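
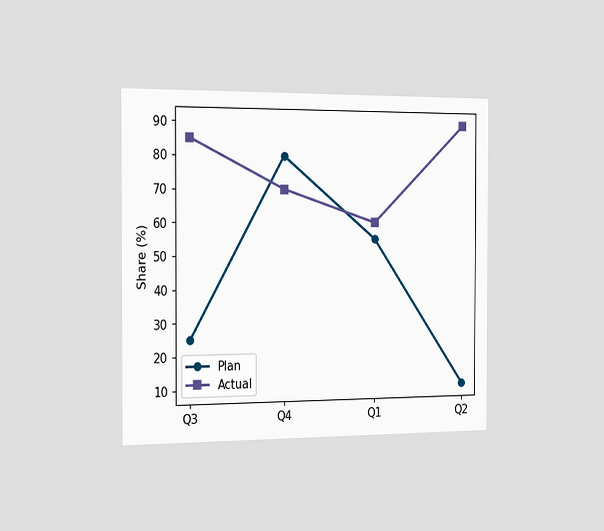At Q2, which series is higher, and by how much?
Actual, by 80%

The chart is viewed slightly from the left. At Q2, Actual sits above the other line by 80%.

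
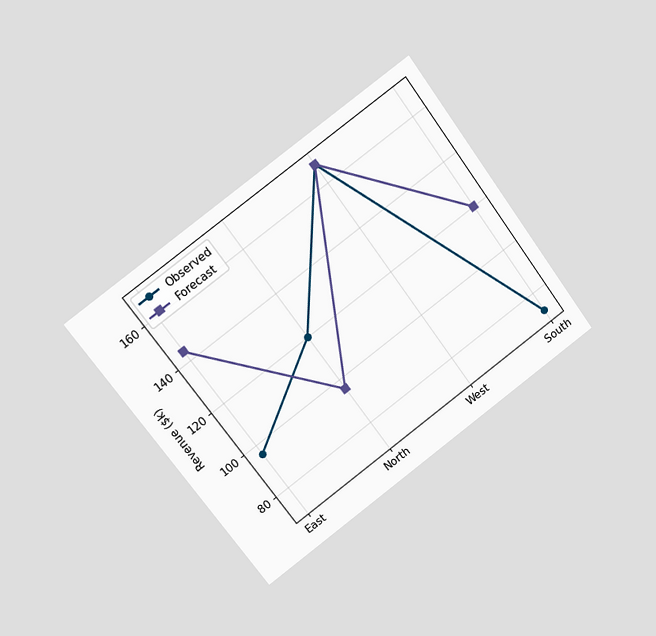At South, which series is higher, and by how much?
The chart is tilted about 37° counter-clockwise and viewed at a slight angle. At South, Forecast sits above the other line by $48k.

Forecast, by $48k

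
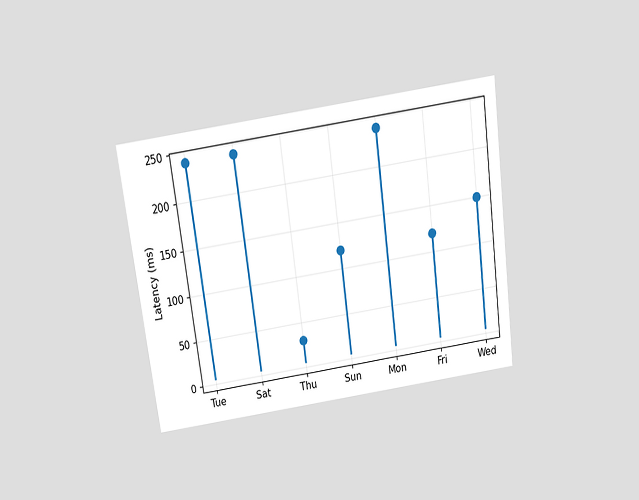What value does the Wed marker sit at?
150ms

The chart is tilted about 8° counter-clockwise and viewed slightly from above. The Wed marker sits at 150ms.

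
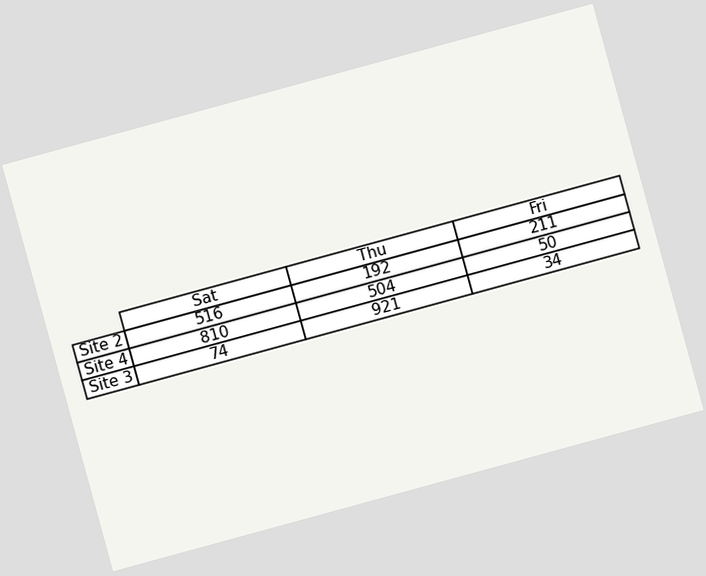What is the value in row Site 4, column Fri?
The chart is tilted about 15° counter-clockwise. The (Site 4, Fri) cell reads 50.

50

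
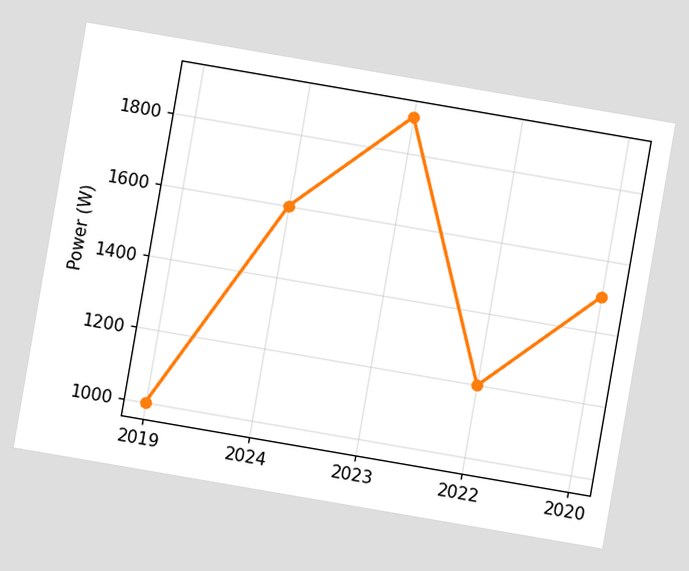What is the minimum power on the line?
1000W

The chart is tilted about 10° clockwise. The lowest point is at 2019, and reading across to the y-axis gives 1000W.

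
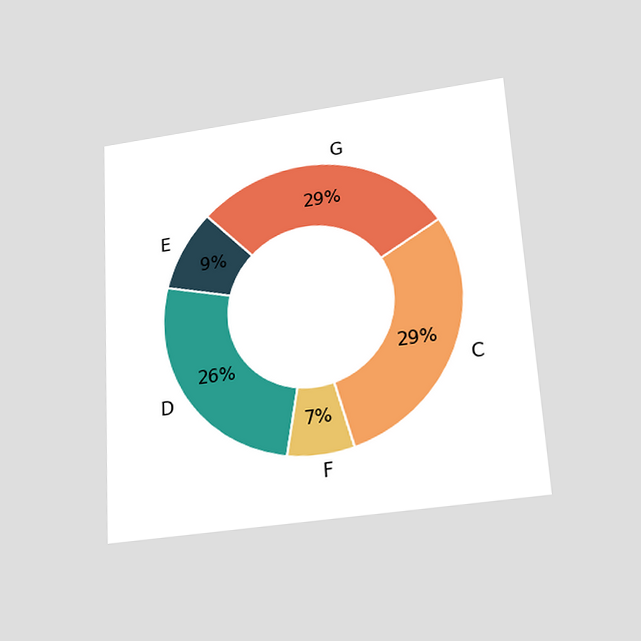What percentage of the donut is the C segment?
The chart is tilted about 3° counter-clockwise and viewed slightly from below. The C segment takes up 29% of the ring.

29%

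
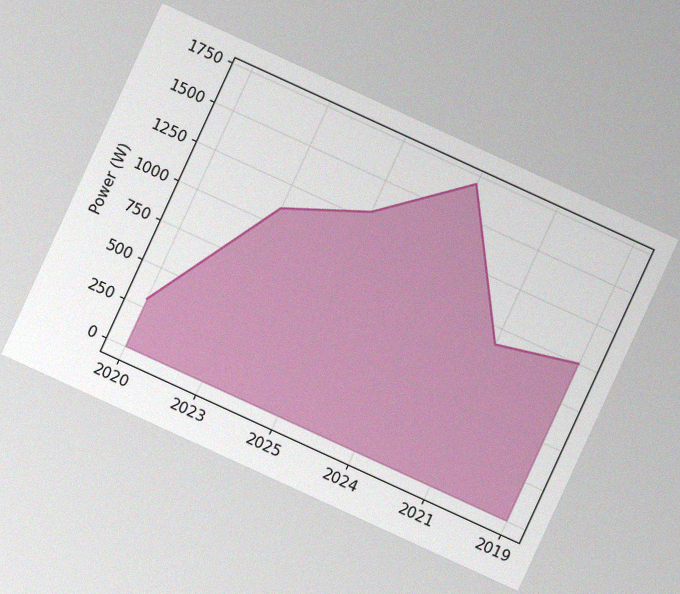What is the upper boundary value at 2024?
The chart is tilted about 25° clockwise, with some photo noise. At 2024 the upper boundary is at 1700W.

1700W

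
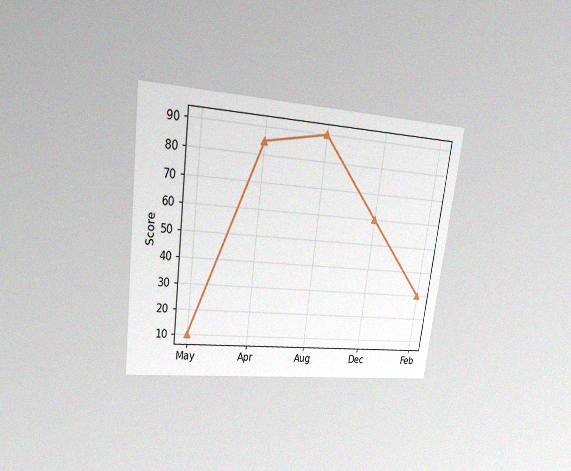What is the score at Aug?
The chart is tilted about 8° clockwise and viewed at a slight angle, with some photo noise. At Aug, the line is at 90.

90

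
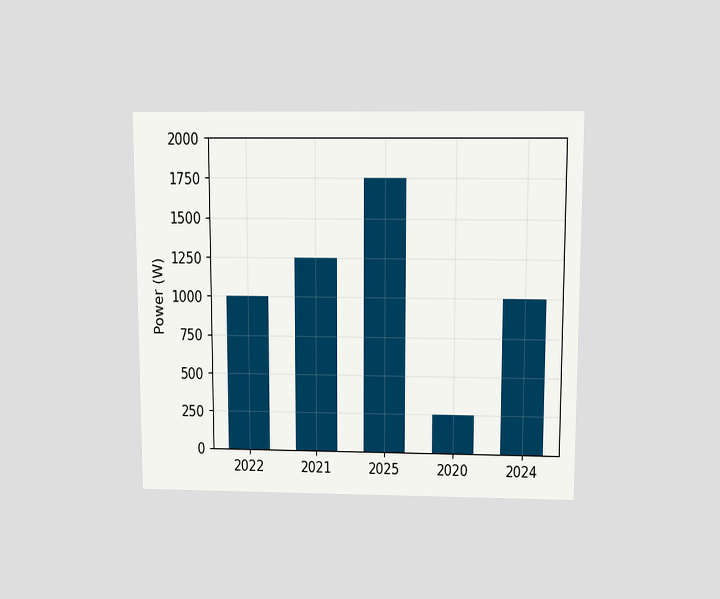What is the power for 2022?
1000W

The chart is viewed slightly from above. Reading along the chart's y-axis, the 2022 bar reaches 1000W.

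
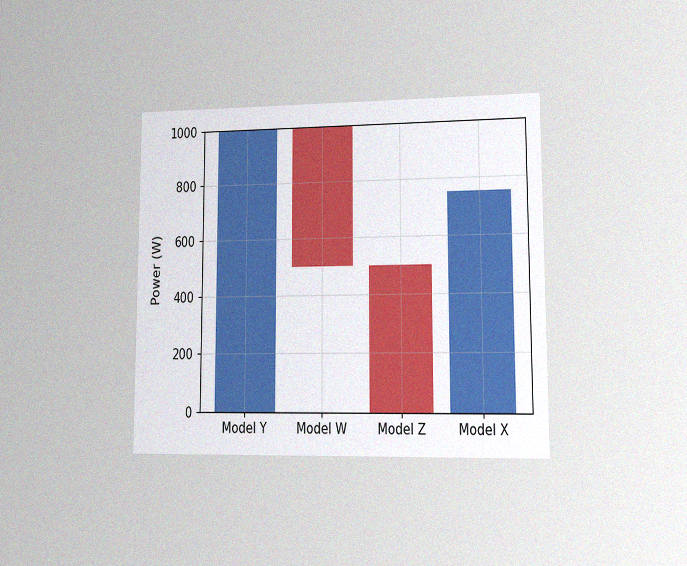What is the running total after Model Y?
The chart is viewed at a slight angle, with some photo noise. After Model Y the running total reaches 1000W.

1000W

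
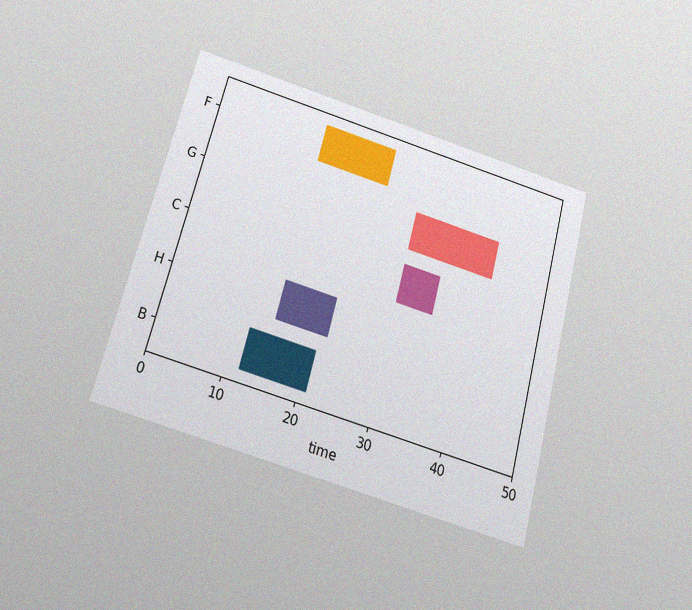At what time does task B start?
12

The chart is tilted about 15° clockwise and viewed slightly from below, with some photo noise. The B bar begins at t=12.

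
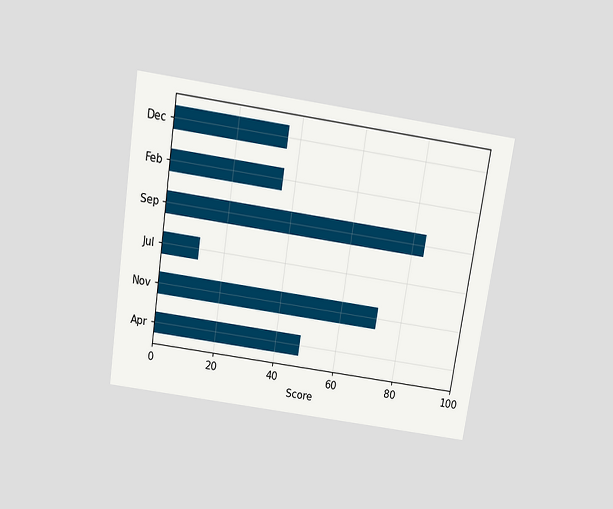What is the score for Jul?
12

The chart is tilted about 9° clockwise and viewed slightly from above. Reading along the chart's x-axis, the Jul bar reaches 12.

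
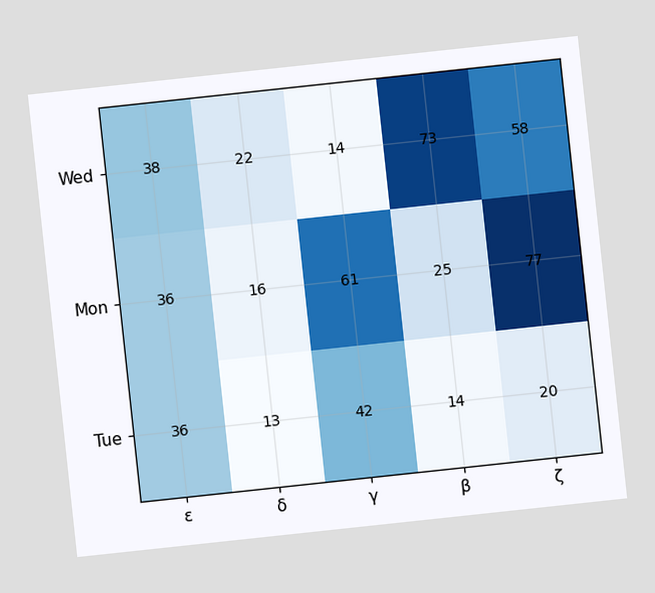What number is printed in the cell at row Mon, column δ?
16

The chart is tilted about 6° counter-clockwise. The (Mon, δ) cell reads 16.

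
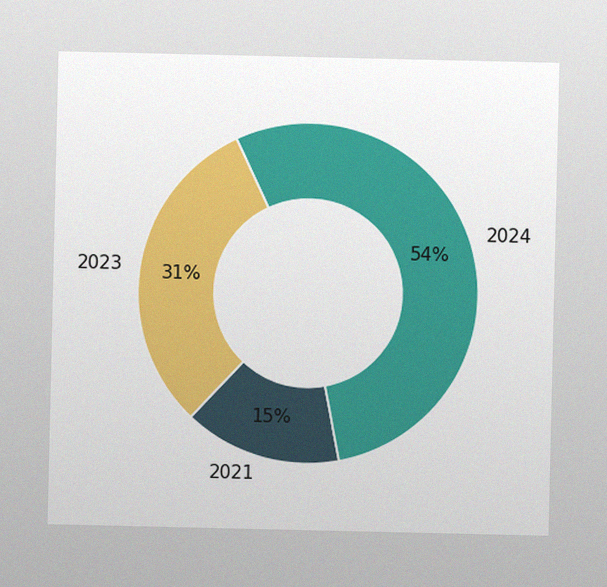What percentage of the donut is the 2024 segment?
54%

The image has some photo noise and uneven lighting. The 2024 segment takes up 54% of the ring.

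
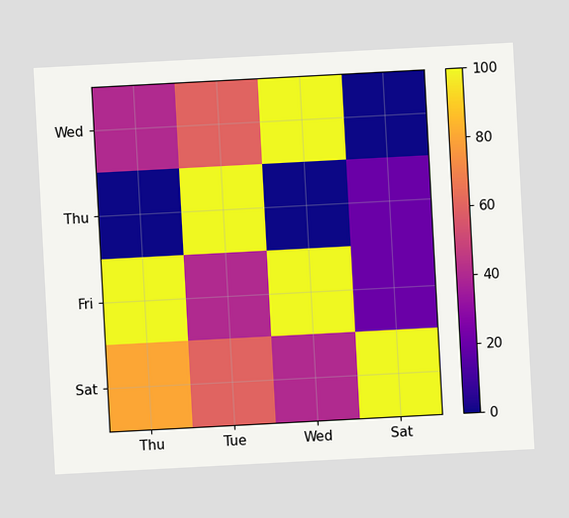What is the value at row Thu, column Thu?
0

The chart is tilted about 3° counter-clockwise. Matching cell (Thu, Thu) against the colorbar gives 0.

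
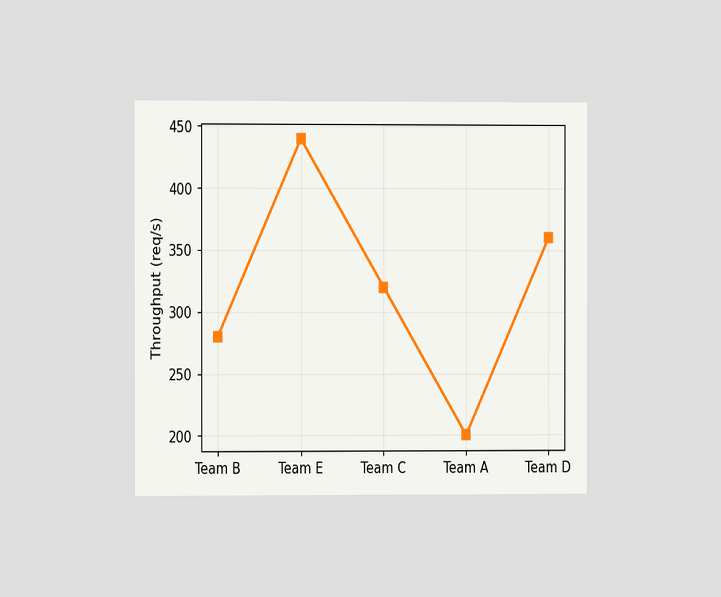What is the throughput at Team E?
The chart is viewed at a slight angle. At Team E, the line is at 440req/s.

440req/s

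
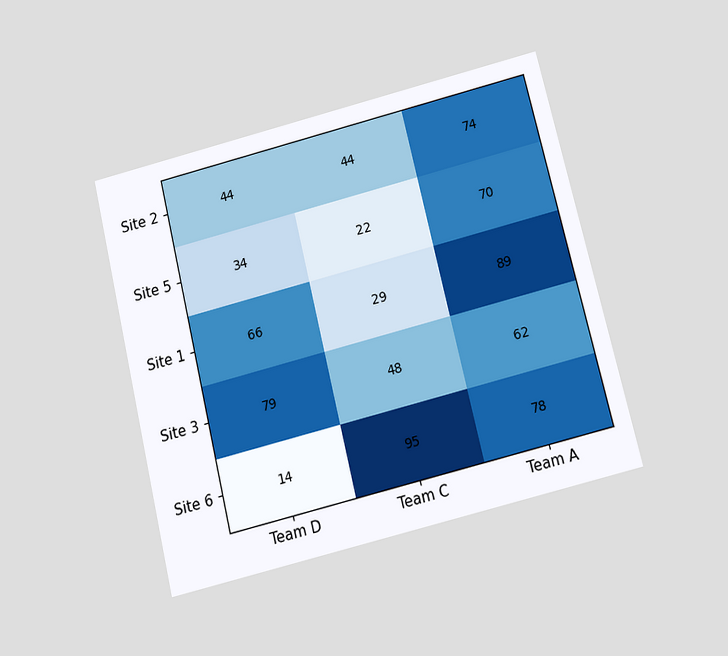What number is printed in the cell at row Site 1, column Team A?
89

The chart is tilted about 14° counter-clockwise and viewed slightly from below. The (Site 1, Team A) cell reads 89.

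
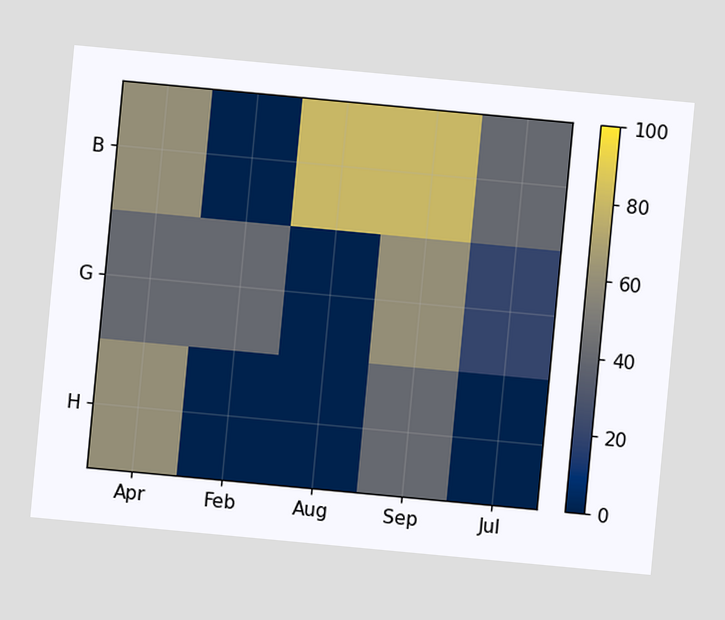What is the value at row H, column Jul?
The chart is tilted about 5° clockwise. Matching cell (H, Jul) against the colorbar gives 0.

0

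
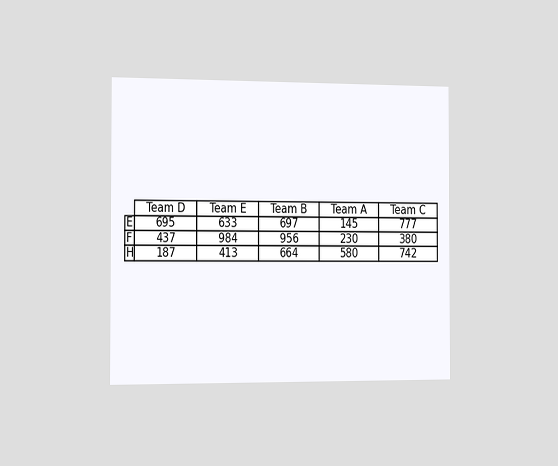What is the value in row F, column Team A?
230

The chart is viewed slightly from the left. The (F, Team A) cell reads 230.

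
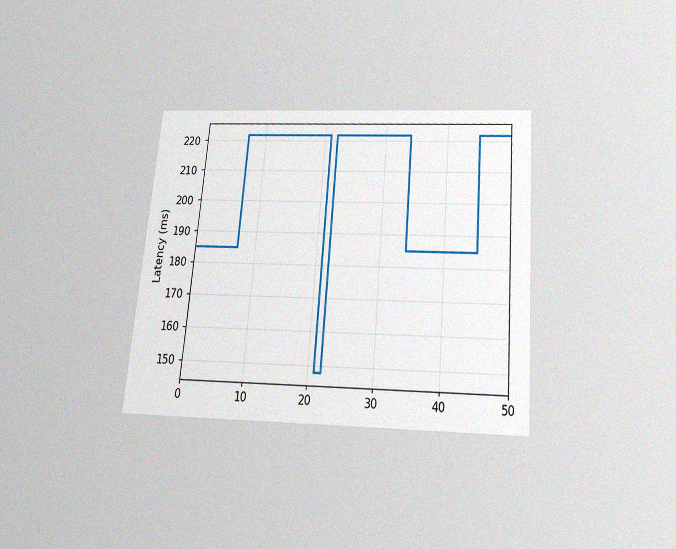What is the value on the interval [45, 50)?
The chart is tilted about 5° clockwise and viewed slightly from below, with some photo noise. On [45, 50) the step sits at 222ms.

222ms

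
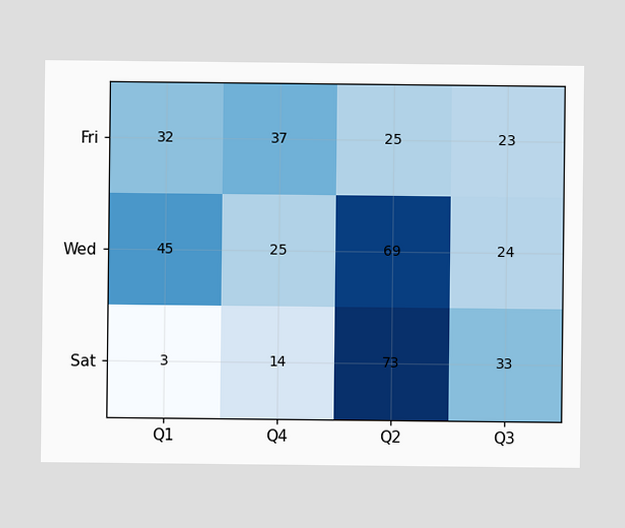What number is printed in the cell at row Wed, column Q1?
45

The (Wed, Q1) cell reads 45.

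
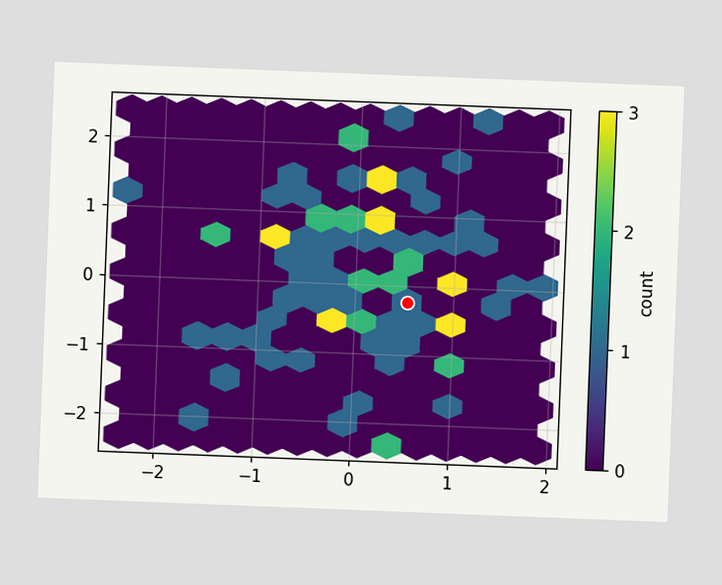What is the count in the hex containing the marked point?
The chart is tilted about 2° clockwise. The marked hex reads 1 on the colorbar.

1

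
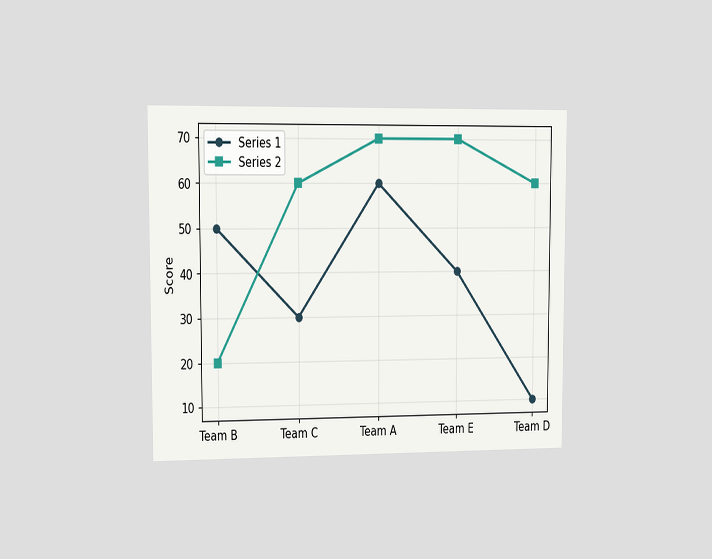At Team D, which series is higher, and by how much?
Series 2, by 50

The chart is viewed slightly from the left. At Team D, Series 2 sits above the other line by 50.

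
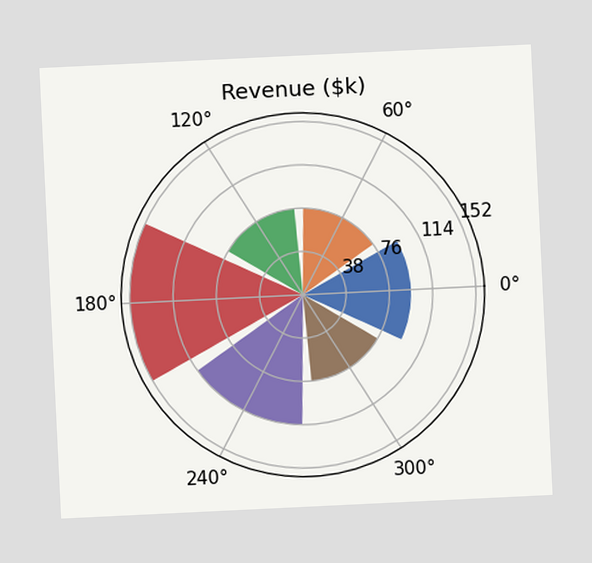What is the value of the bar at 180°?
$152k

The chart is tilted about 3° counter-clockwise. The bar at 180° reaches $152k on the radial axis.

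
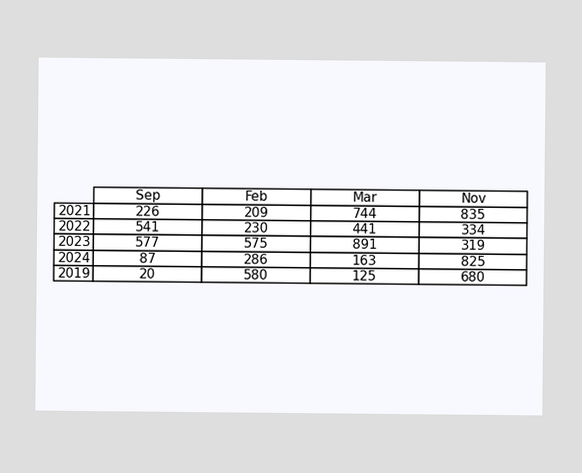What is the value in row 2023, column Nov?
319

The (2023, Nov) cell reads 319.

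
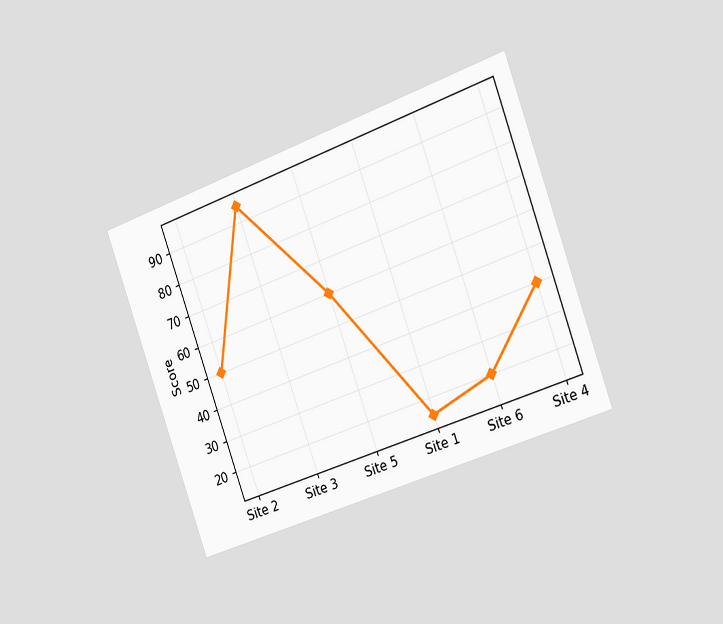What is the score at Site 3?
95

The chart is tilted about 20° counter-clockwise and viewed slightly from the right. At Site 3, the line is at 95.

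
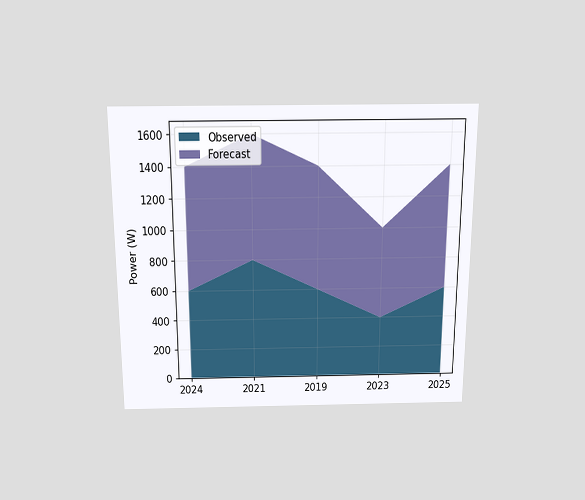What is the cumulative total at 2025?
The chart is viewed slightly from above. The stacked total at 2025 reaches 1400W.

1400W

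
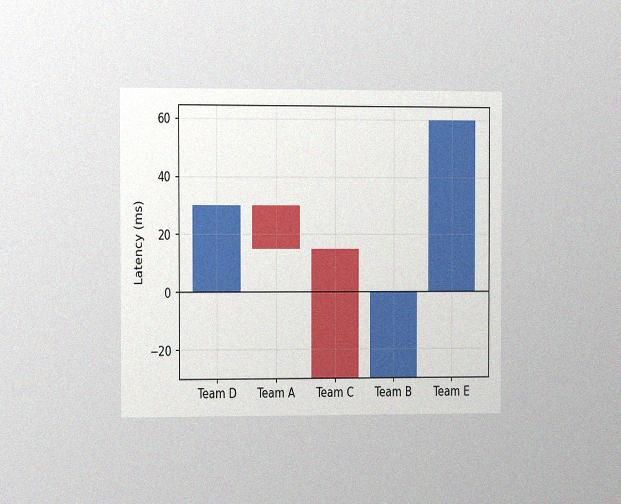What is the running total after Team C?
The chart is viewed at a slight angle, with some photo noise. After Team C the running total reaches -30ms.

-30ms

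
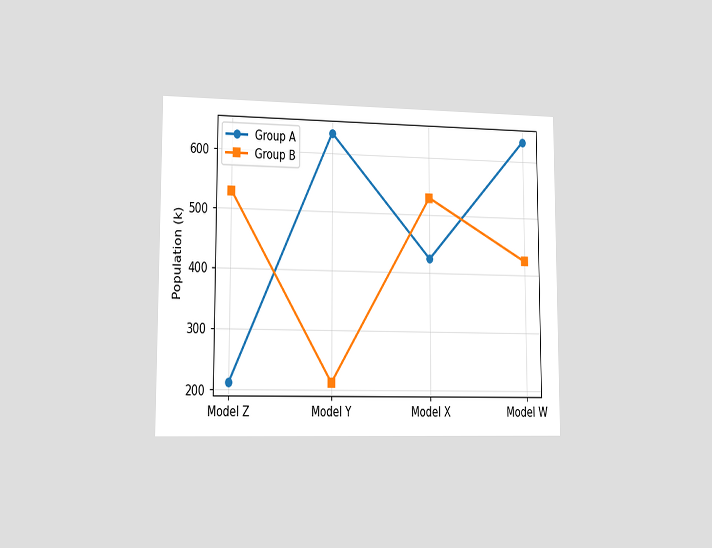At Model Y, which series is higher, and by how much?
The chart is viewed slightly from the left. At Model Y, Group A sits above the other line by 424k.

Group A, by 424k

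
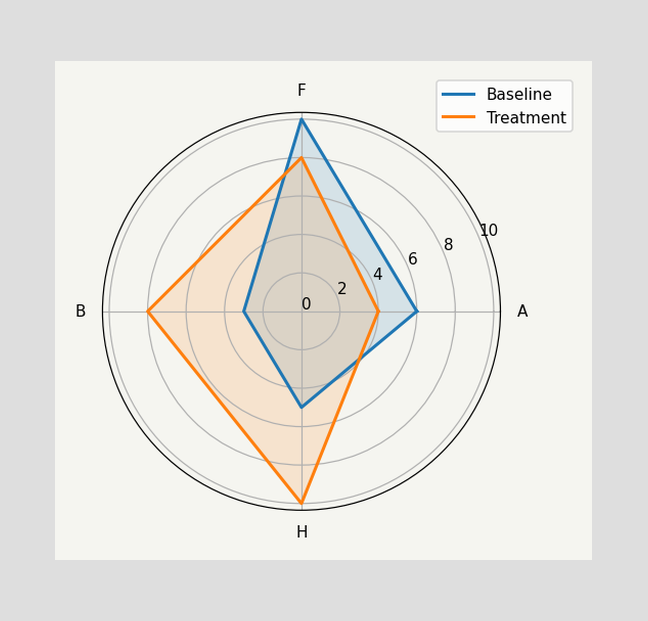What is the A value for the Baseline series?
6

On the A axis, Baseline reaches 6.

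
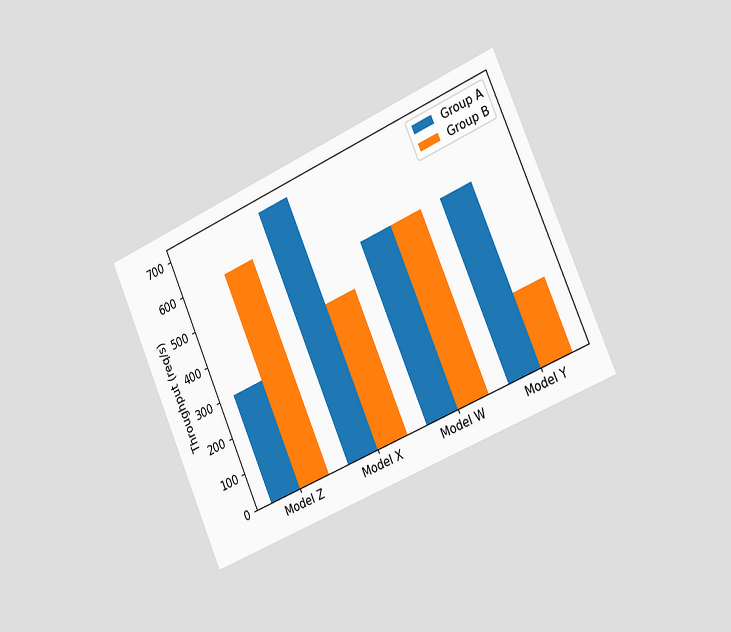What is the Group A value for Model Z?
The chart is tilted about 24° counter-clockwise and viewed slightly from the right. The Group A bar at Model Z reaches 300req/s on the y-axis.

300req/s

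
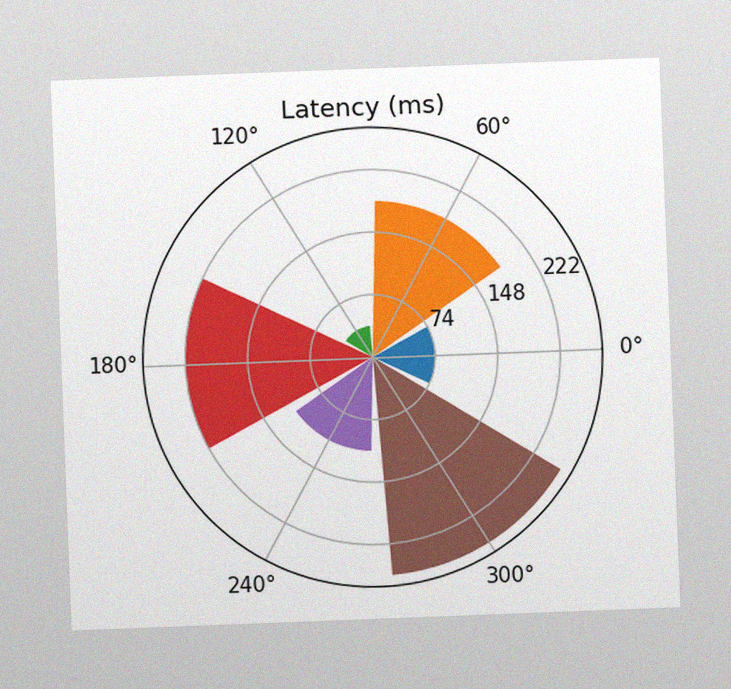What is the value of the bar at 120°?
37ms

The chart is tilted about 2° counter-clockwise, with some photo noise. The bar at 120° reaches 37ms on the radial axis.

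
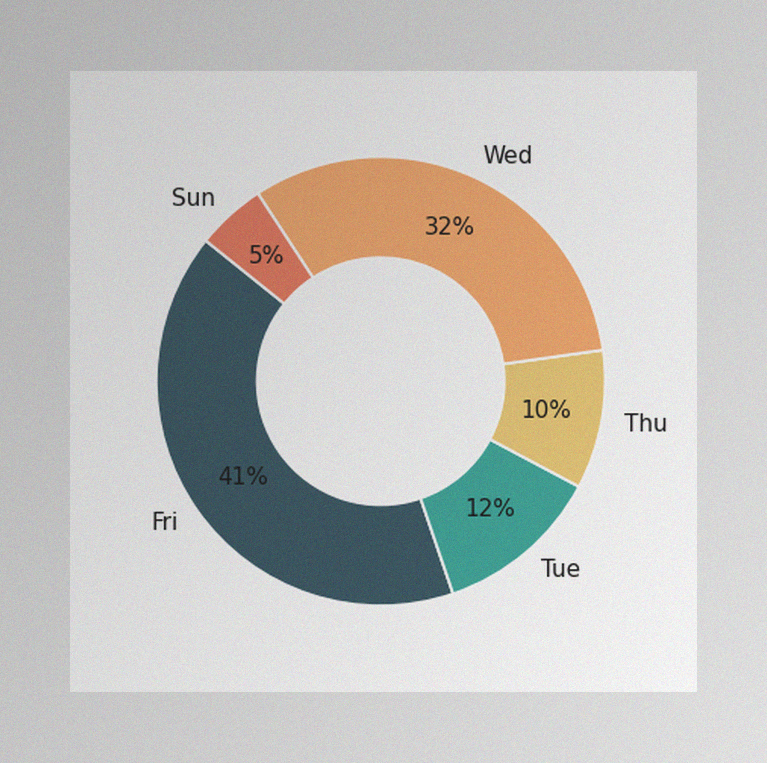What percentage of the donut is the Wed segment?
The image has some photo noise and uneven lighting. The Wed segment takes up 32% of the ring.

32%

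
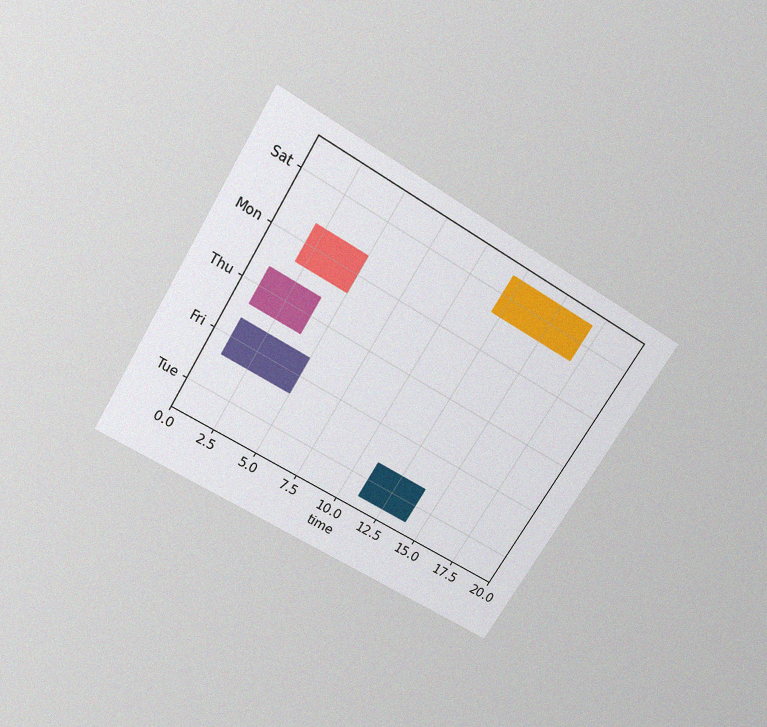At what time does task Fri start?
1

The chart is tilted about 31° clockwise and viewed slightly from above, with some photo noise. The Fri bar begins at t=1.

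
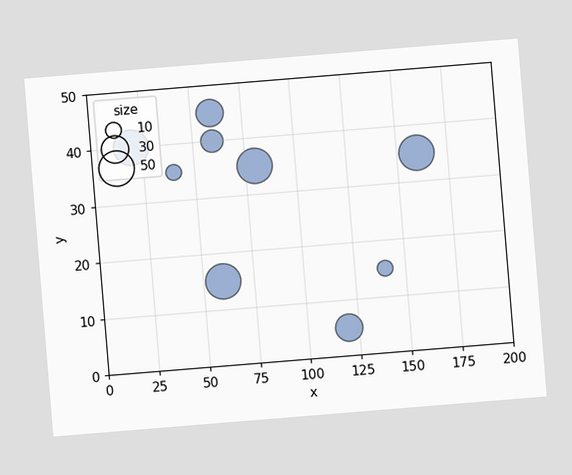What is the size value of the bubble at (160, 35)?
The chart is tilted about 5° counter-clockwise. Matching the bubble at (160, 35) against the size legend gives 50.

50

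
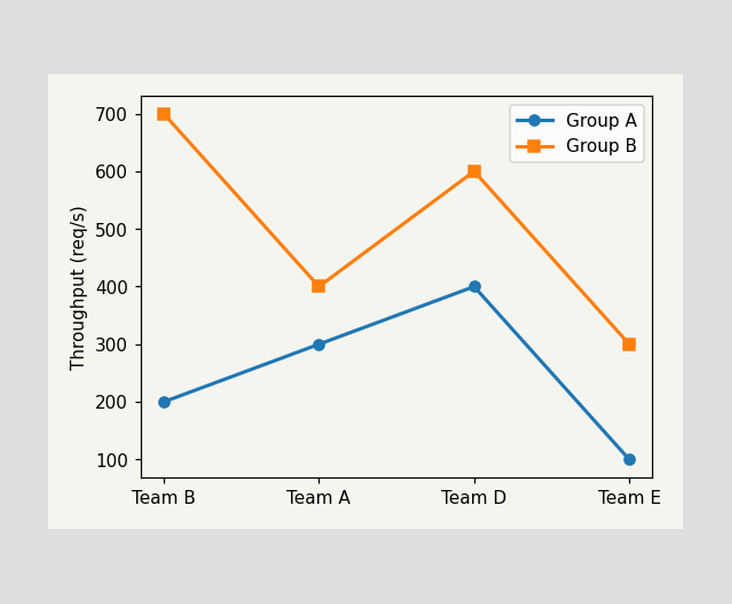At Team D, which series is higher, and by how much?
Group B, by 200req/s

At Team D, Group B sits above the other line by 200req/s.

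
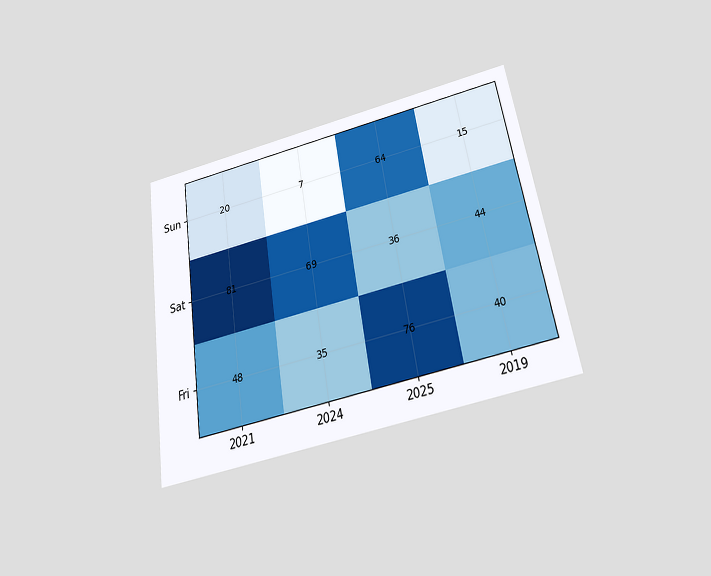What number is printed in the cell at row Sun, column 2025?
64

The chart is tilted about 9° counter-clockwise and viewed slightly from below. The (Sun, 2025) cell reads 64.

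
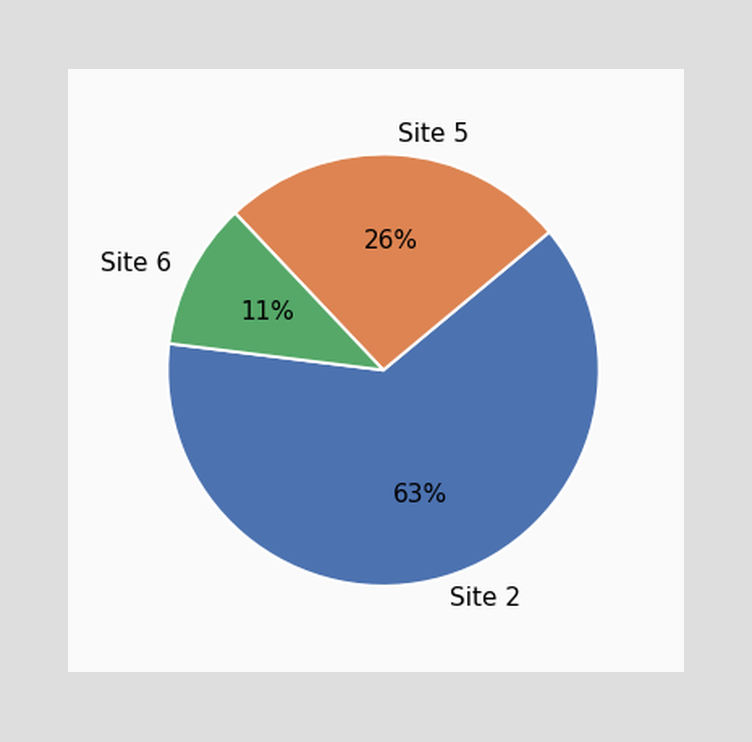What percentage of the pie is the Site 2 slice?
The Site 2 slice takes up 63% of the pie.

63%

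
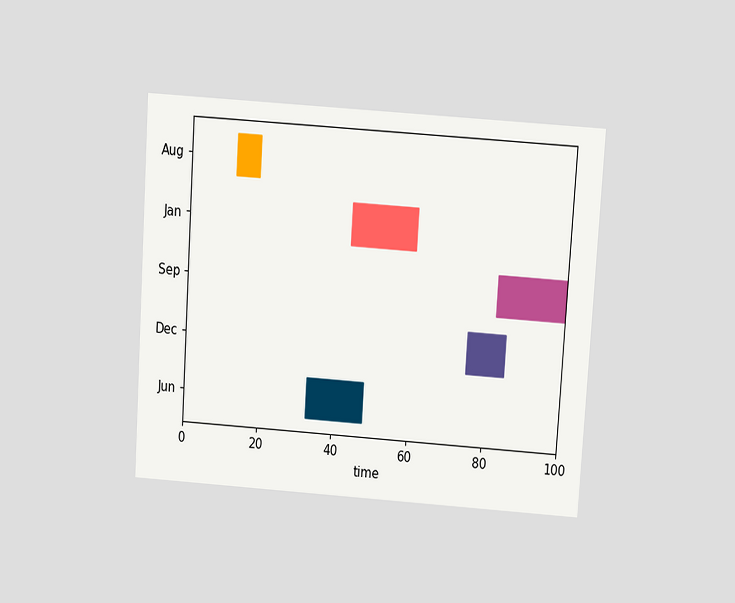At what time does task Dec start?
The chart is tilted about 4° clockwise and viewed slightly from above. The Dec bar begins at t=75.

75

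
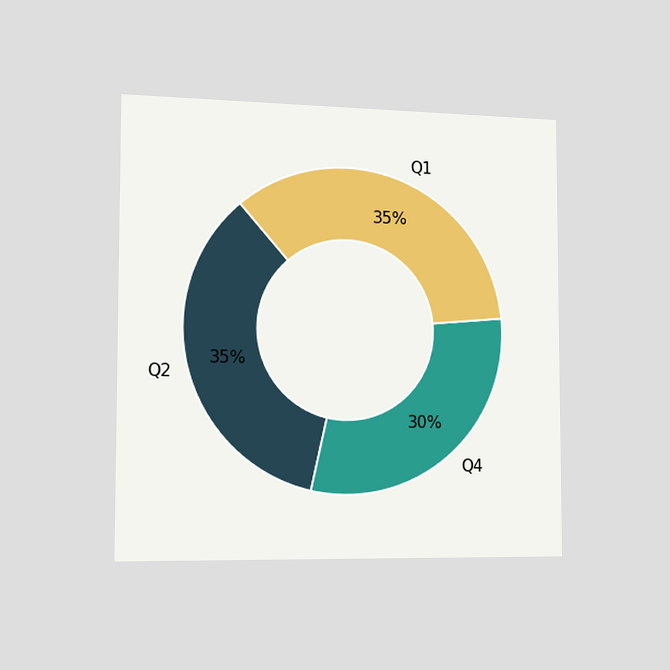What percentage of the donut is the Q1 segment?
The chart is viewed slightly from the left. The Q1 segment takes up 35% of the ring.

35%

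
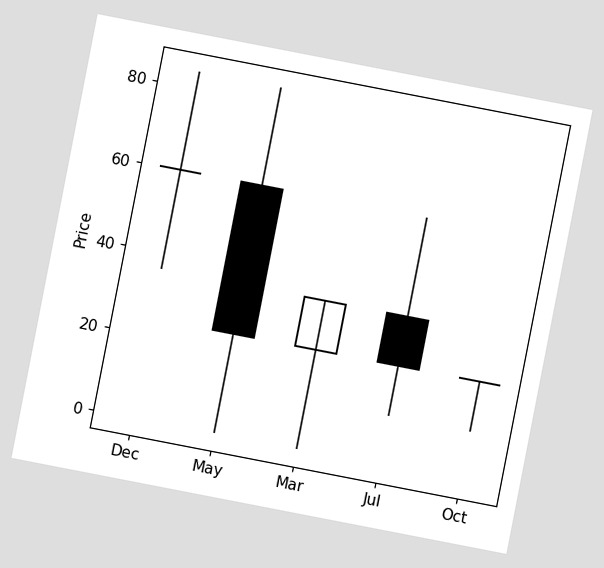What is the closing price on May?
The chart is tilted about 11° clockwise. The May candle closes at 24.

24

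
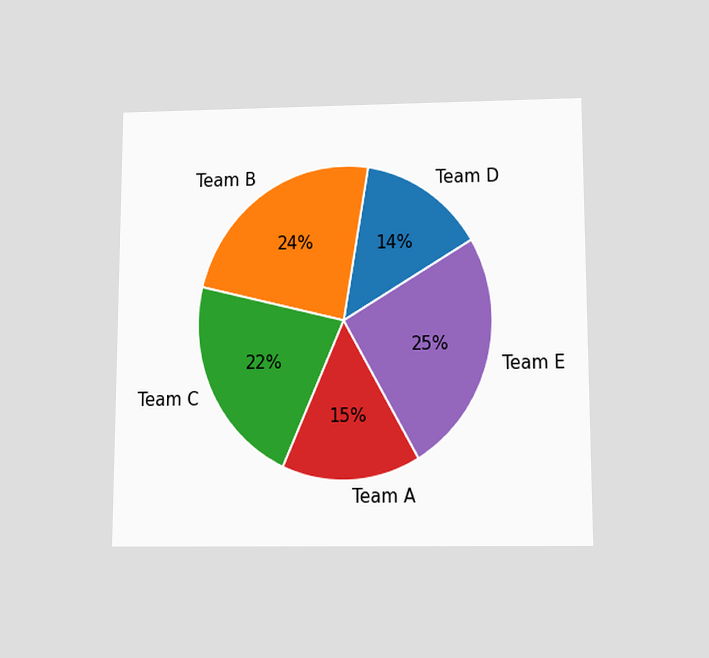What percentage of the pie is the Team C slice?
The chart is viewed slightly from below. The Team C slice takes up 22% of the pie.

22%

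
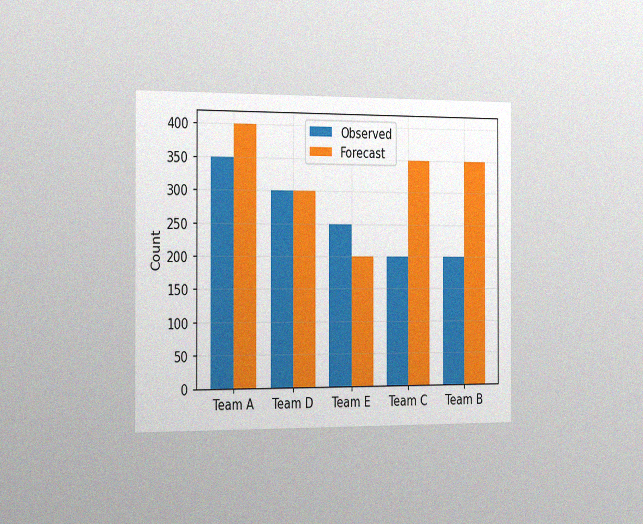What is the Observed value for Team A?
The chart is viewed slightly from the left, with some photo noise. The Observed bar at Team A reaches 350 on the y-axis.

350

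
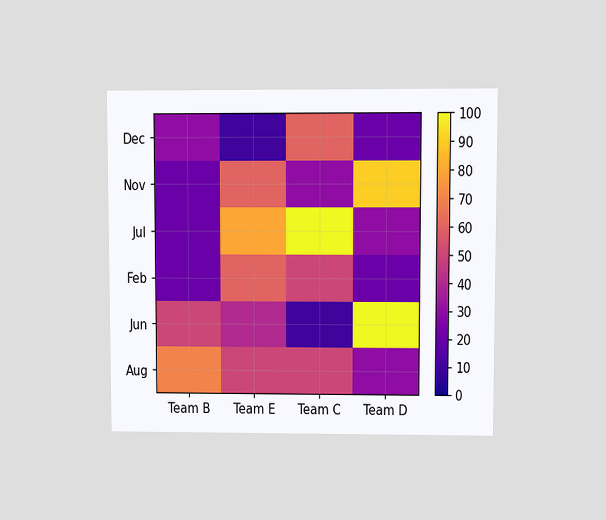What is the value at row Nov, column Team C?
The chart is viewed at a slight angle. Matching cell (Nov, Team C) against the colorbar gives 30.

30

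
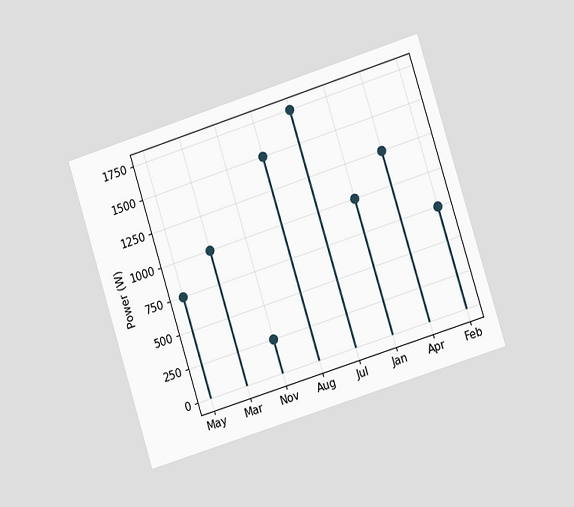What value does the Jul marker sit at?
The chart is tilted about 17° counter-clockwise and viewed at a slight angle. The Jul marker sits at 1750W.

1750W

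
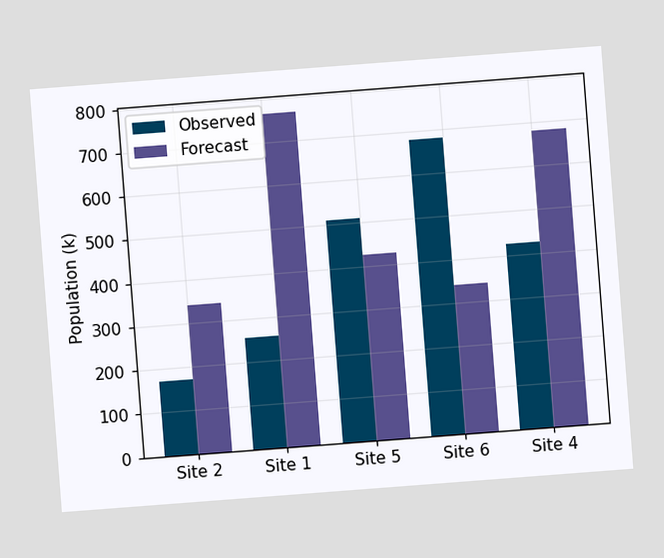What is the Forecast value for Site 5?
The chart is tilted about 4° counter-clockwise. The Forecast bar at Site 5 reaches 425k on the y-axis.

425k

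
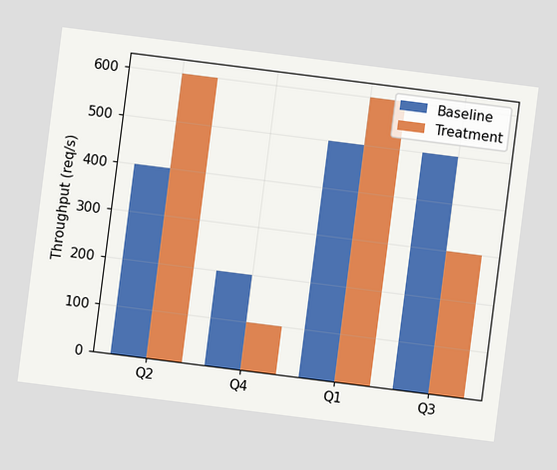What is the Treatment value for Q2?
The chart is tilted about 7° clockwise. The Treatment bar at Q2 reaches 600req/s on the y-axis.

600req/s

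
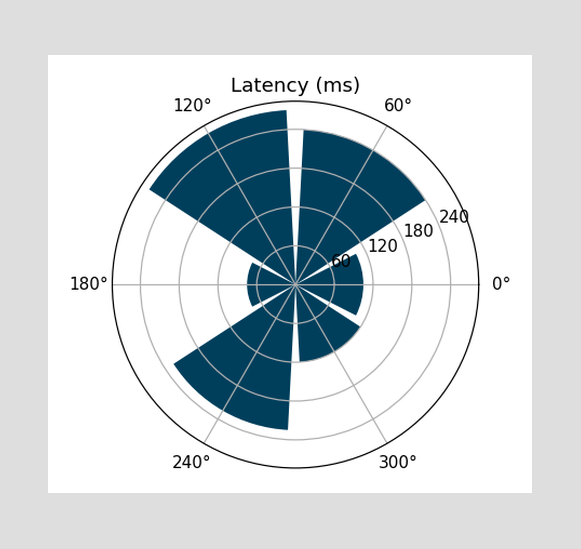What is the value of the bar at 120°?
The bar at 120° reaches 270ms on the radial axis.

270ms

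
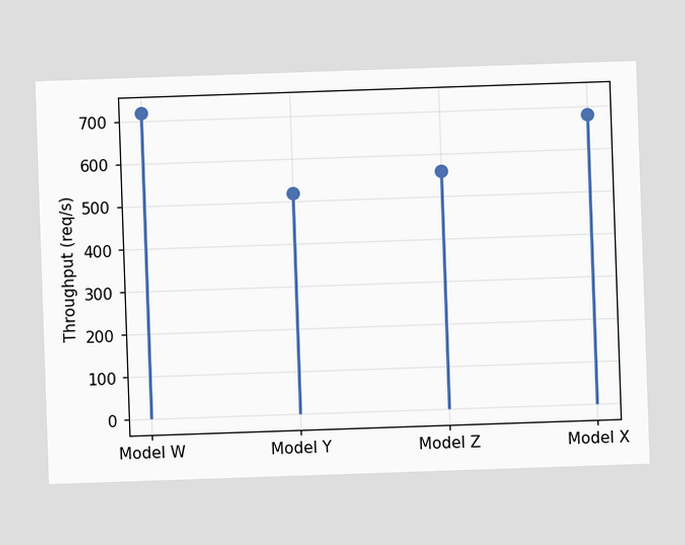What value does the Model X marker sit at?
680req/s

The Model X marker sits at 680req/s.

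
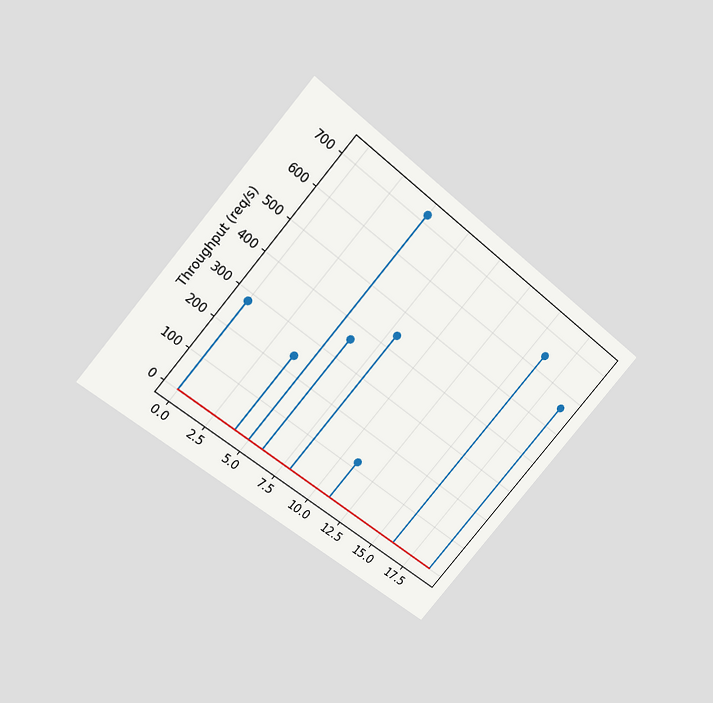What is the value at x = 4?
The chart is tilted about 40° clockwise and viewed slightly from above. The stem at x=4 reaches 240req/s.

240req/s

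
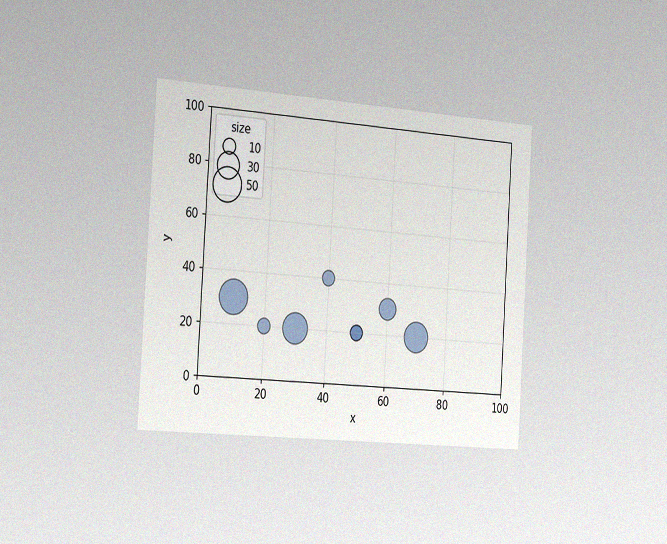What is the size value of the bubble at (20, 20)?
10

The chart is tilted about 4° clockwise and viewed slightly from the left, with some photo noise. Matching the bubble at (20, 20) against the size legend gives 10.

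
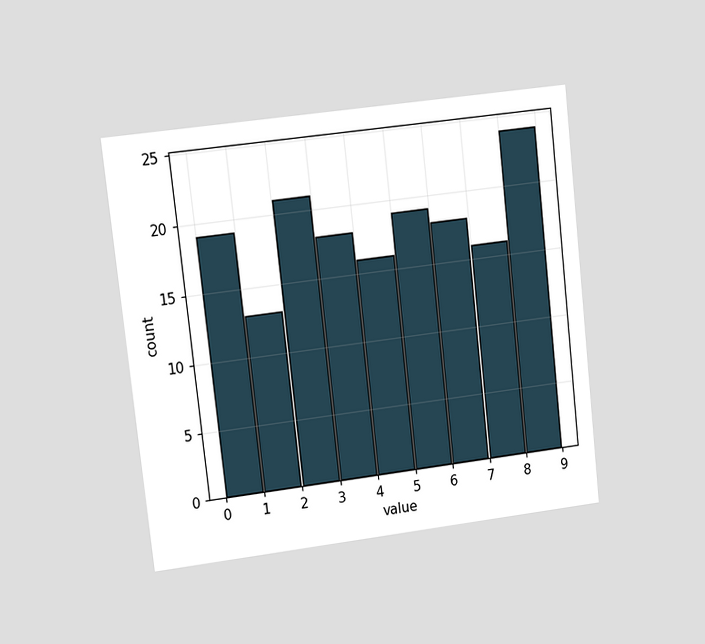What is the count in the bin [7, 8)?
The chart is tilted about 6° counter-clockwise and viewed at a slight angle. The [7, 8) bin has height 16.

16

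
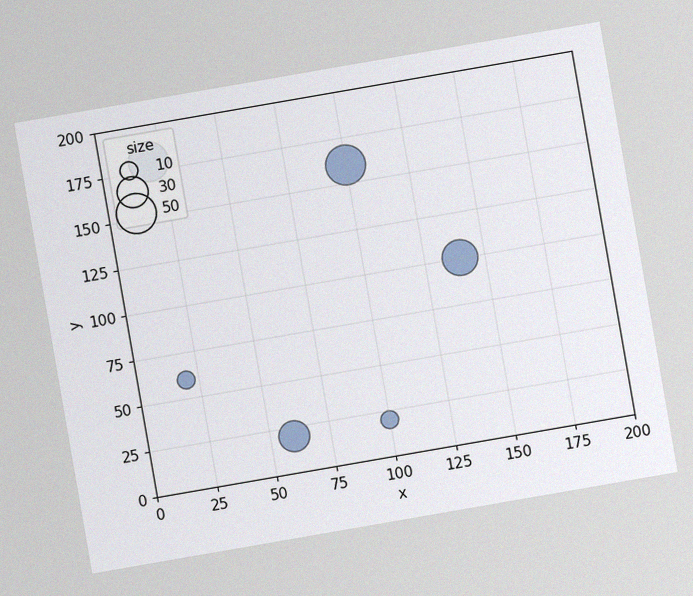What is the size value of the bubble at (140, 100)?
40

The chart is tilted about 10° counter-clockwise, with some photo noise. Matching the bubble at (140, 100) against the size legend gives 40.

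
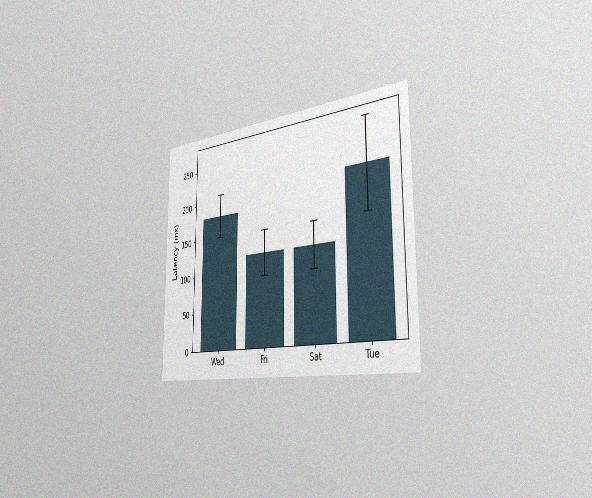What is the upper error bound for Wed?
210ms

The chart is viewed slightly from the right, with some photo noise. The Wed bar's upper whisker reaches 210ms.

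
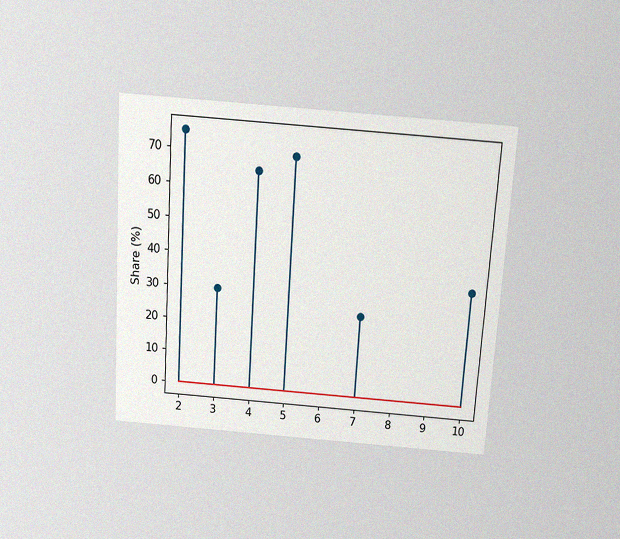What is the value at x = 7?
The chart is tilted about 4° clockwise and viewed slightly from above, with some photo noise. The stem at x=7 reaches 25%.

25%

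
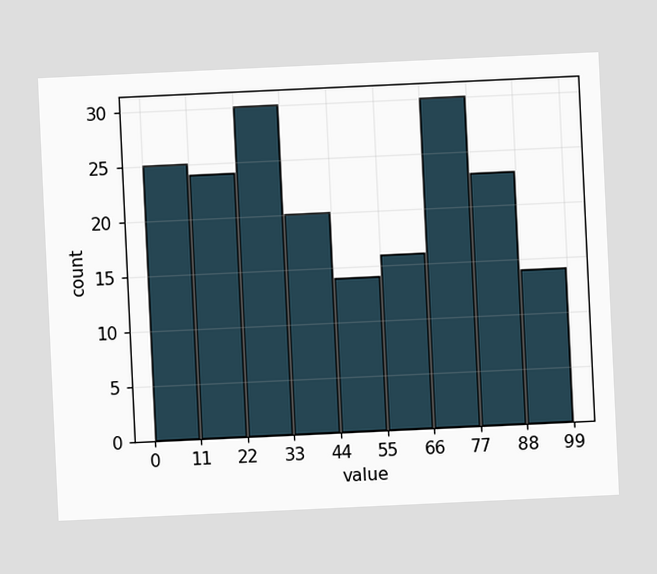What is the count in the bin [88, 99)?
The chart is tilted about 3° counter-clockwise. The [88, 99) bin has height 14.

14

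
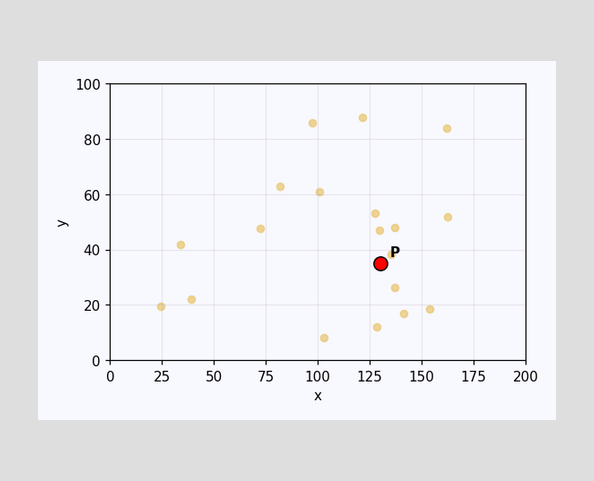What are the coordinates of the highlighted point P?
Following the gridlines from P to each axis, P sits at (130, 35).

(130, 35)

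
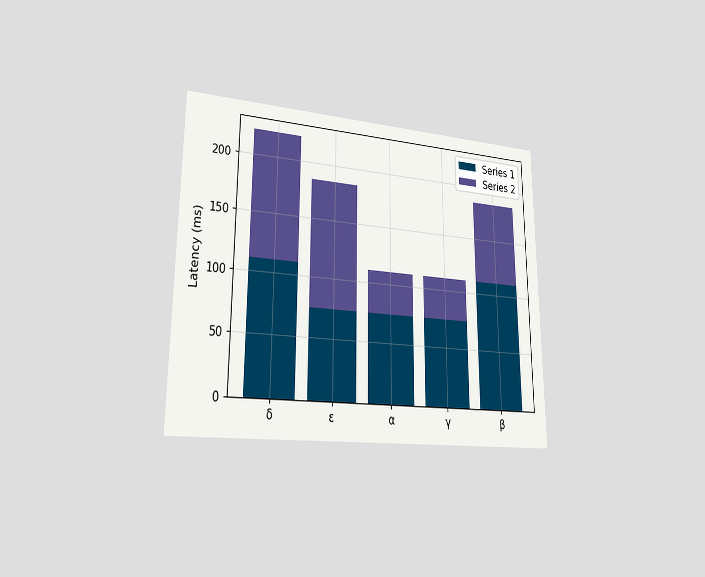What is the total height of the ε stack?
The chart is viewed slightly from the left. The ε stack's top reaches 185ms on the y-axis.

185ms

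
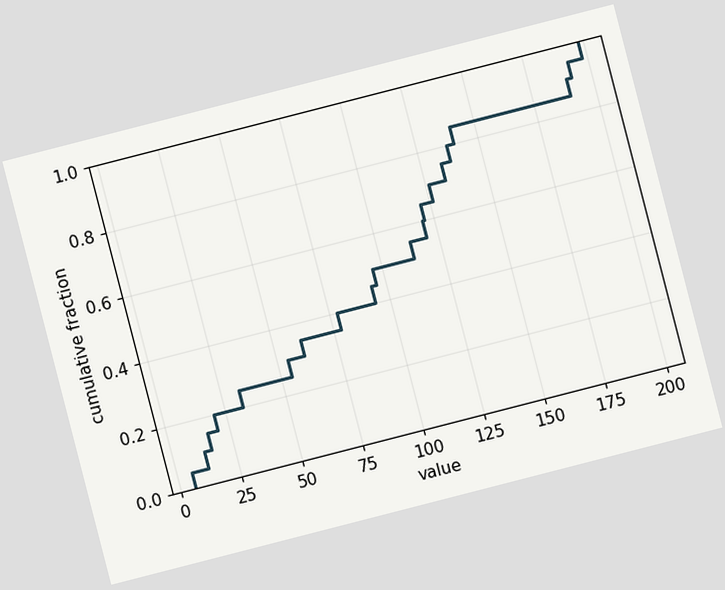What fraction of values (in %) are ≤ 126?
The chart is tilted about 14° counter-clockwise. At x=126 the ECDF step is at 70%.

70%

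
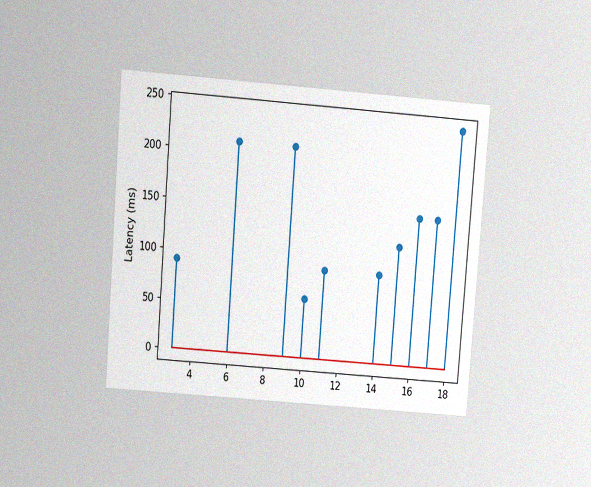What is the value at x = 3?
90ms

The chart is tilted about 4° clockwise and viewed slightly from above, with some photo noise. The stem at x=3 reaches 90ms.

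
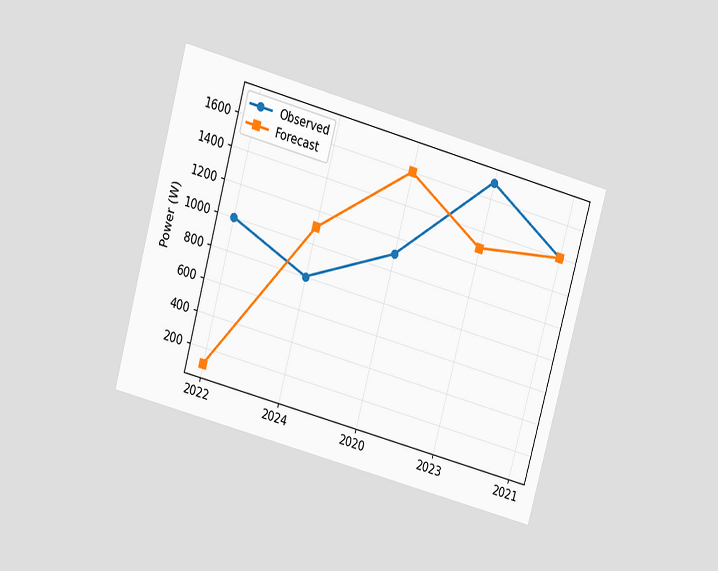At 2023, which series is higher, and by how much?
The chart is tilted about 15° clockwise and viewed slightly from above. At 2023, Observed sits above the other line by 400W.

Observed, by 400W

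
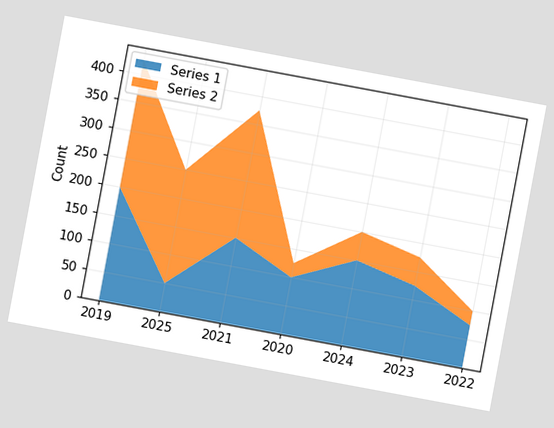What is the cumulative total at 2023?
The chart is tilted about 11° clockwise. The stacked total at 2023 reaches 175.

175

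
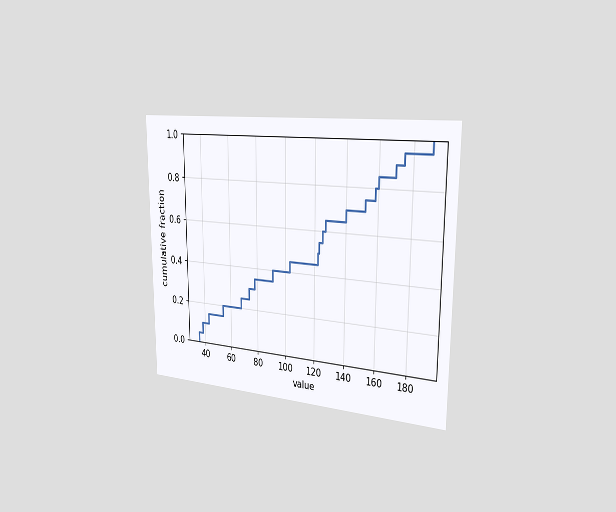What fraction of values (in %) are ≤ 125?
60%

The chart is viewed slightly from the right. At x=125 the ECDF step is at 60%.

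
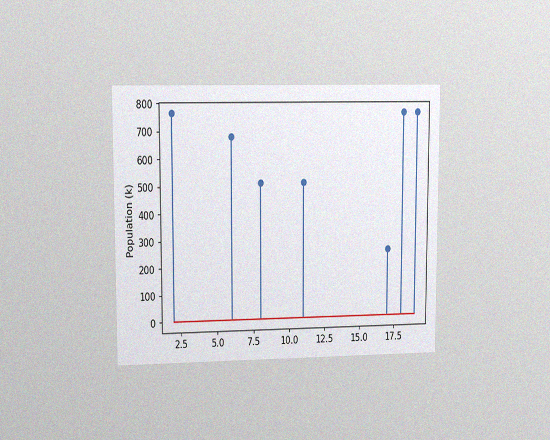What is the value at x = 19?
765k

The chart is viewed at a slight angle, with some photo noise. The stem at x=19 reaches 765k.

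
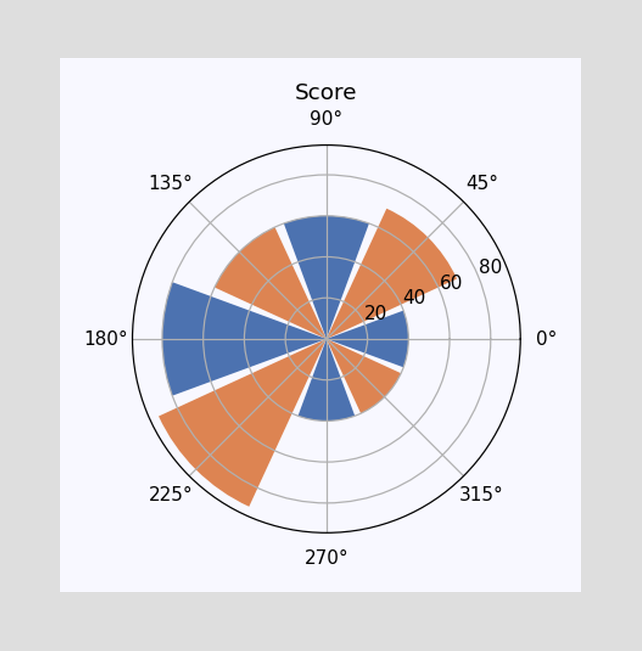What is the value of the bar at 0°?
The bar at 0° reaches 40 on the radial axis.

40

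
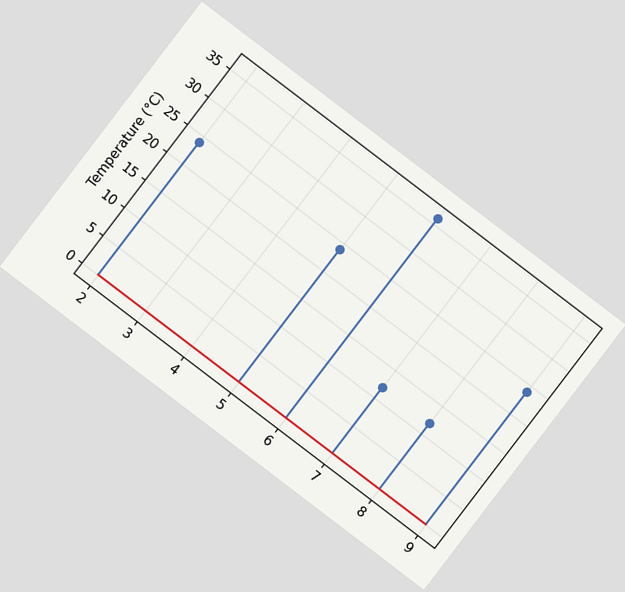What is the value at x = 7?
12°C

The chart is tilted about 37° clockwise. The stem at x=7 reaches 12°C.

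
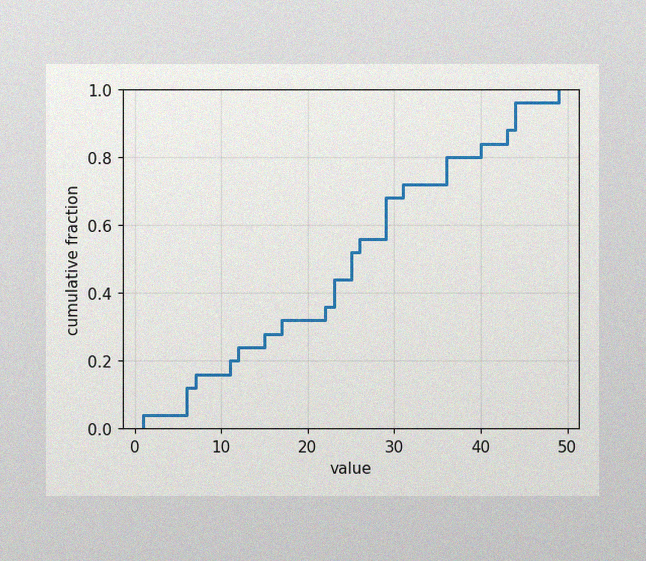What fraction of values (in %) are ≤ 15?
28%

The image has some photo noise and uneven lighting. At x=15 the ECDF step is at 28%.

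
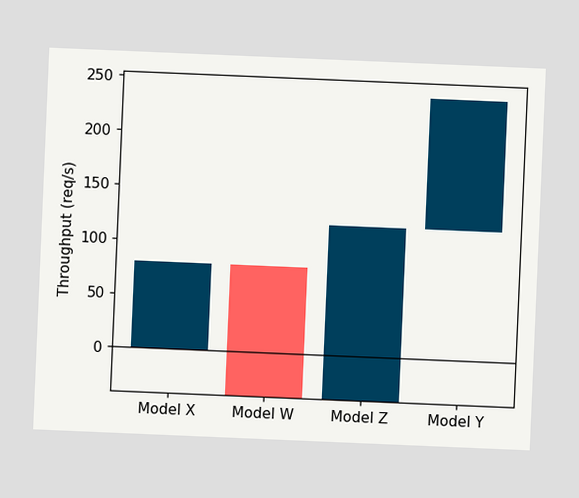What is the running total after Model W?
-40req/s

The chart is tilted about 2° clockwise. After Model W the running total reaches -40req/s.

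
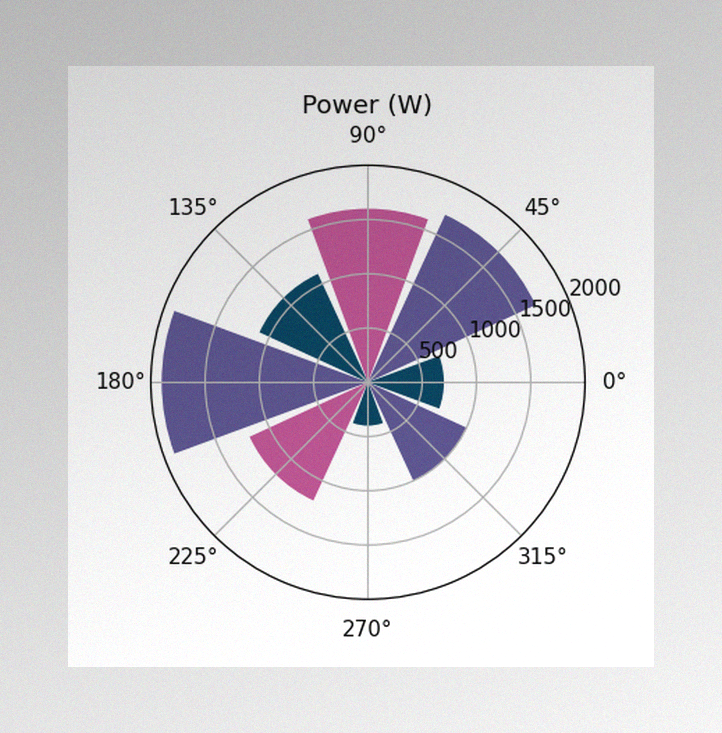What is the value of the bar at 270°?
400W

The image has some photo noise and uneven lighting. The bar at 270° reaches 400W on the radial axis.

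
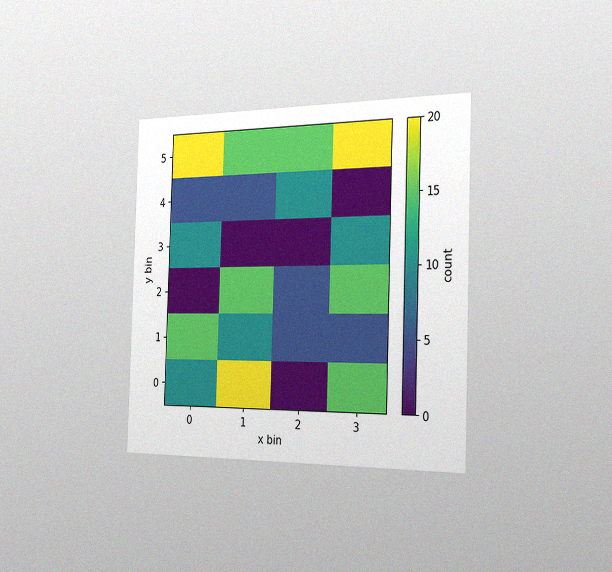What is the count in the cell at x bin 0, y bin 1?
The chart is viewed slightly from the right, with some photo noise. Matching the cell (0, 1) against the colorbar gives 15.

15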